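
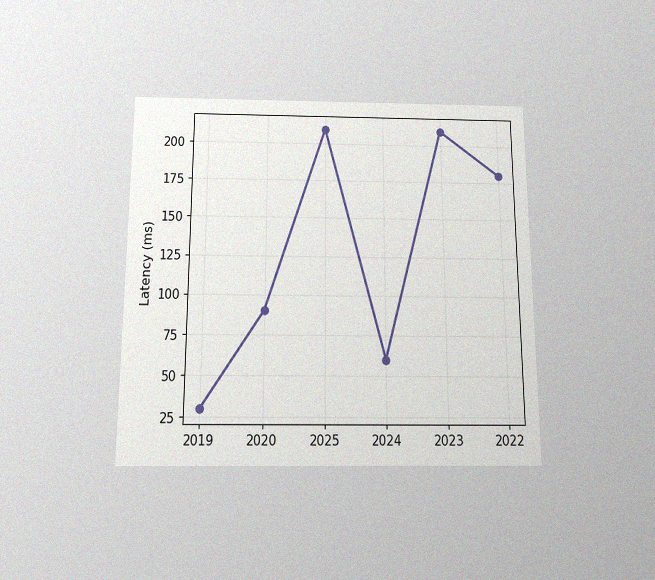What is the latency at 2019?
30ms

The chart is viewed slightly from below, with some photo noise. At 2019, the line is at 30ms.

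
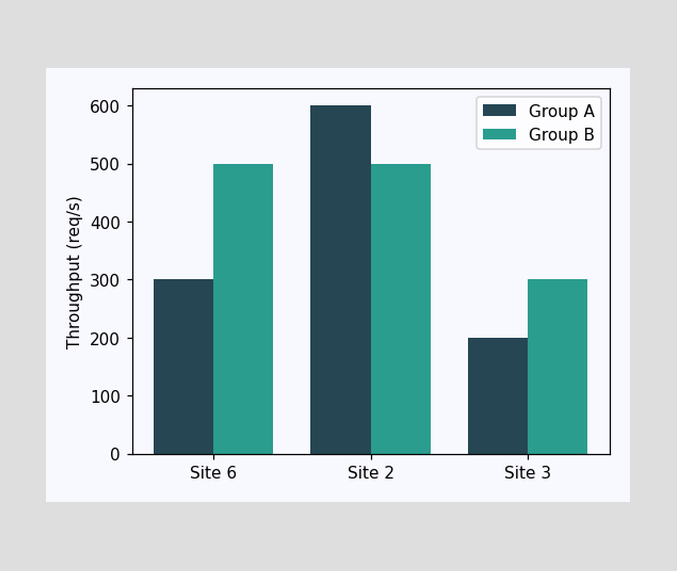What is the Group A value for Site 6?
300req/s

The Group A bar at Site 6 reaches 300req/s on the y-axis.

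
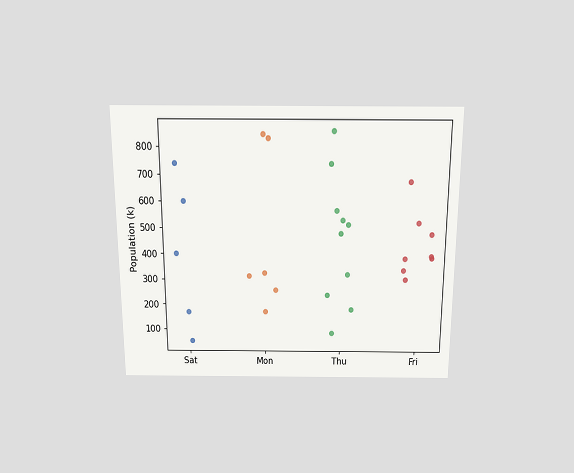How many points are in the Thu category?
The chart is viewed slightly from above. Counting the markers in the Thu column gives 10.

10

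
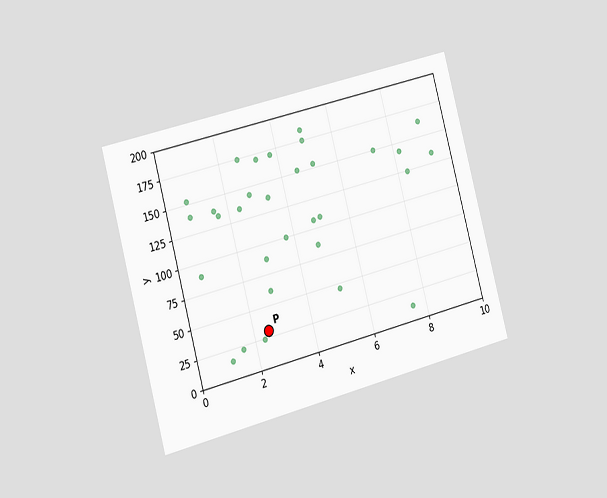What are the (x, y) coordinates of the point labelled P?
(2.5, 30)

The chart is tilted about 15° counter-clockwise and viewed slightly from the left. Following the gridlines from P to each axis, P sits at (2.5, 30).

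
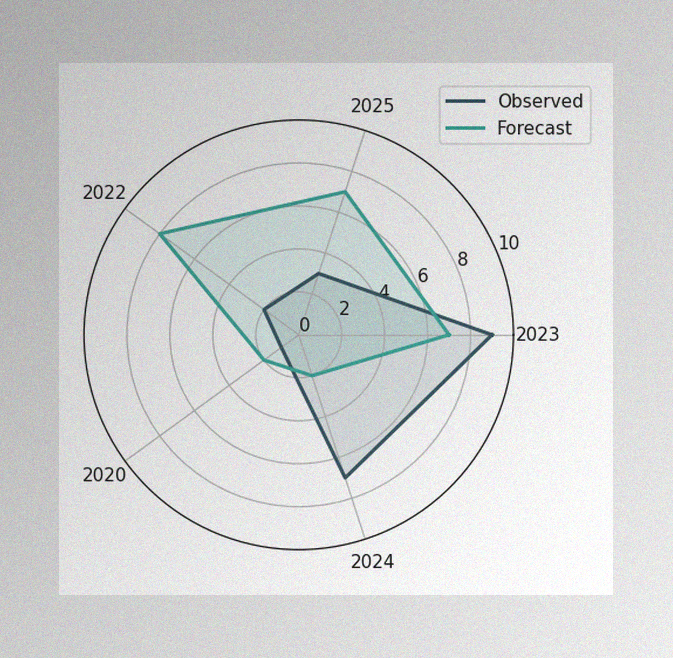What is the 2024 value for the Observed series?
7

The image has some photo noise and uneven lighting. On the 2024 axis, Observed reaches 7.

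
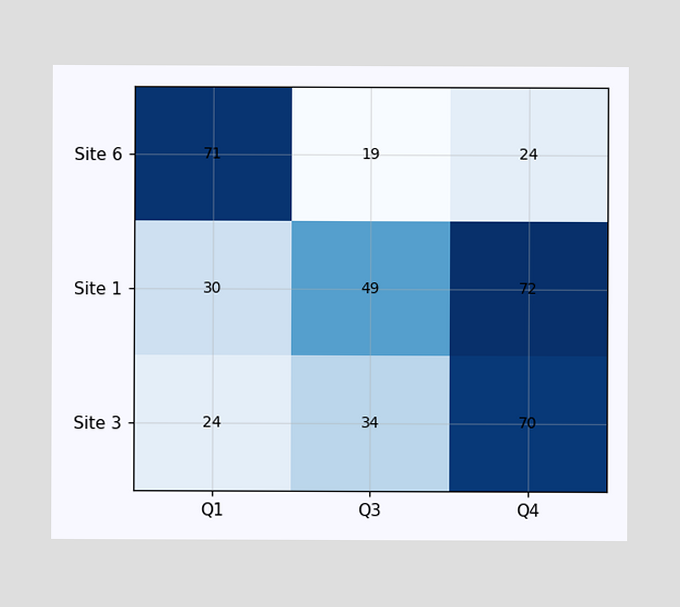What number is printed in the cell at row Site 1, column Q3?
The (Site 1, Q3) cell reads 49.

49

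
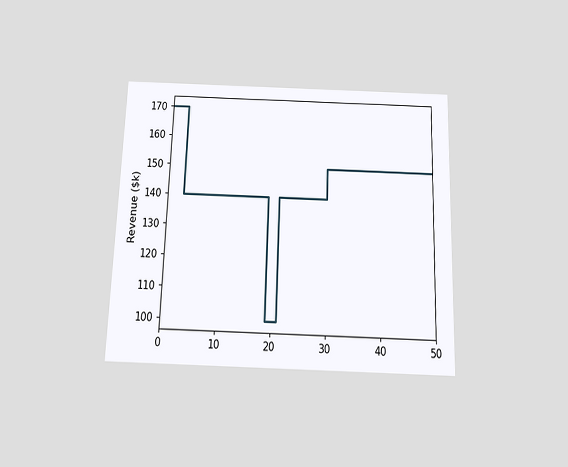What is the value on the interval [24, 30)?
$140k

The chart is viewed slightly from below. On [24, 30) the step sits at $140k.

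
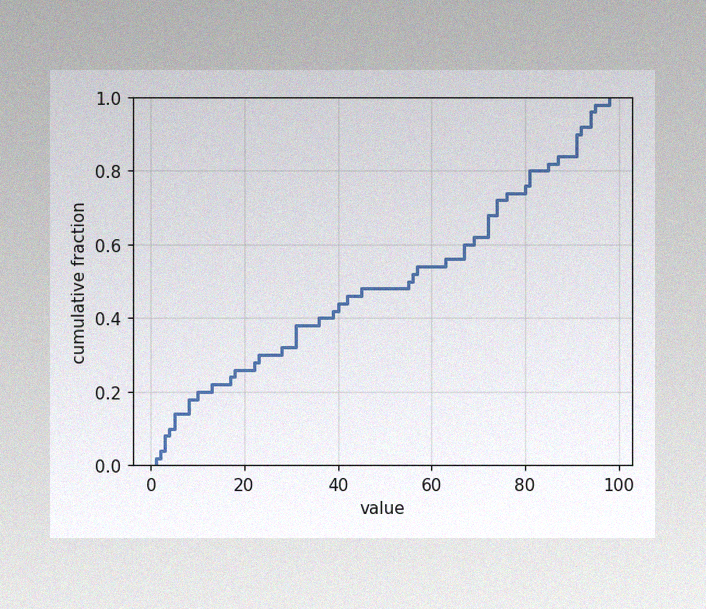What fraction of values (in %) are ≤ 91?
90%

The image has some photo noise and uneven lighting. At x=91 the ECDF step is at 90%.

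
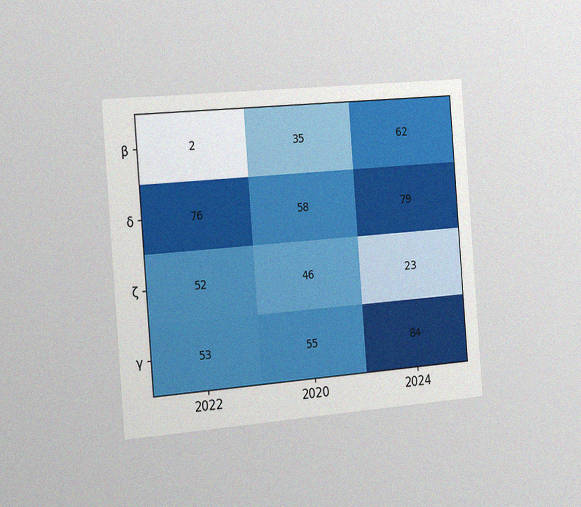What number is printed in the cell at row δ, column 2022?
The chart is tilted about 4° counter-clockwise and viewed slightly from the left, with some photo noise. The (δ, 2022) cell reads 76.

76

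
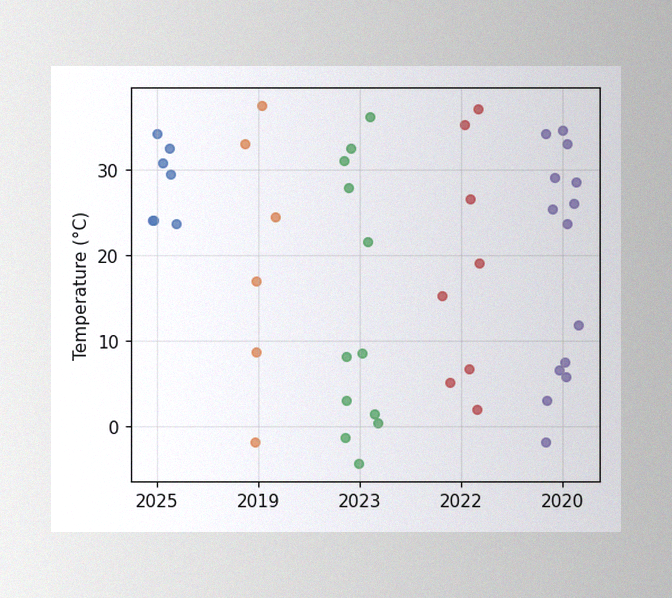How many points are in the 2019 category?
The image has some photo noise and uneven lighting. Counting the markers in the 2019 column gives 6.

6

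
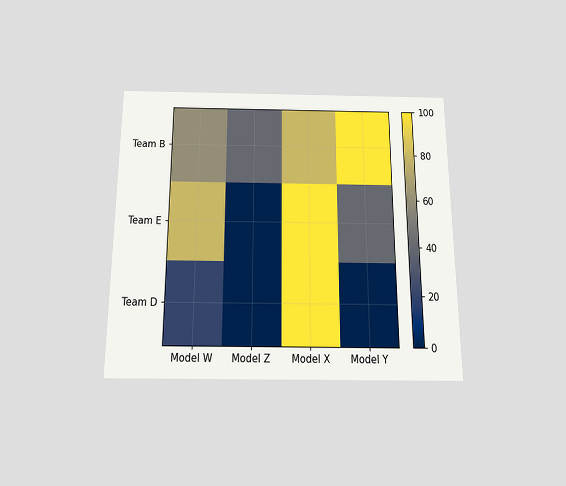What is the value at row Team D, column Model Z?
The chart is viewed slightly from below. Matching cell (Team D, Model Z) against the colorbar gives 0.

0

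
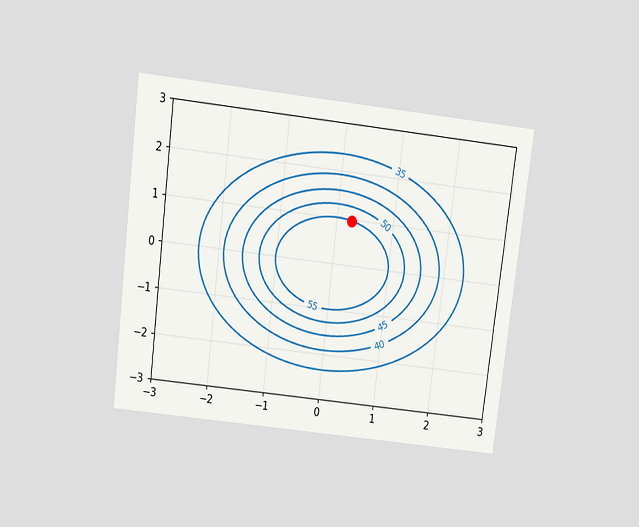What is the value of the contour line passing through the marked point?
55

The chart is tilted about 7° clockwise and viewed slightly from above. The marked point sits on the contour labelled 55.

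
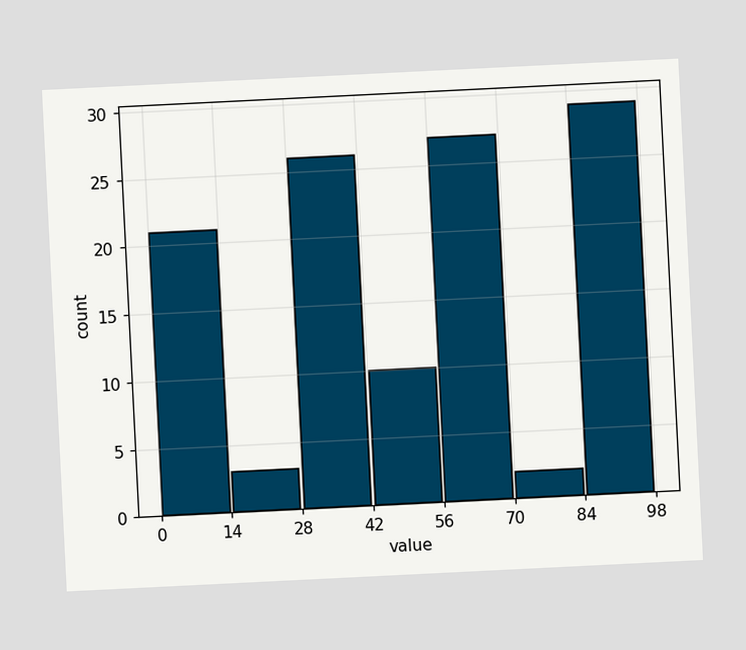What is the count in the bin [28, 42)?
26

The chart is tilted about 3° counter-clockwise. The [28, 42) bin has height 26.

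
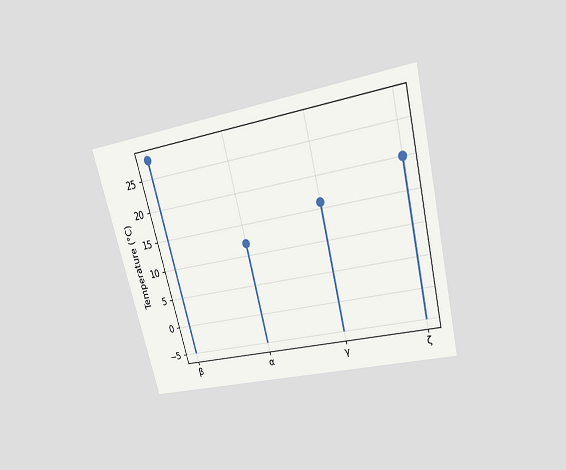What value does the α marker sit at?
12°C

The chart is tilted about 14° counter-clockwise and viewed slightly from above. The α marker sits at 12°C.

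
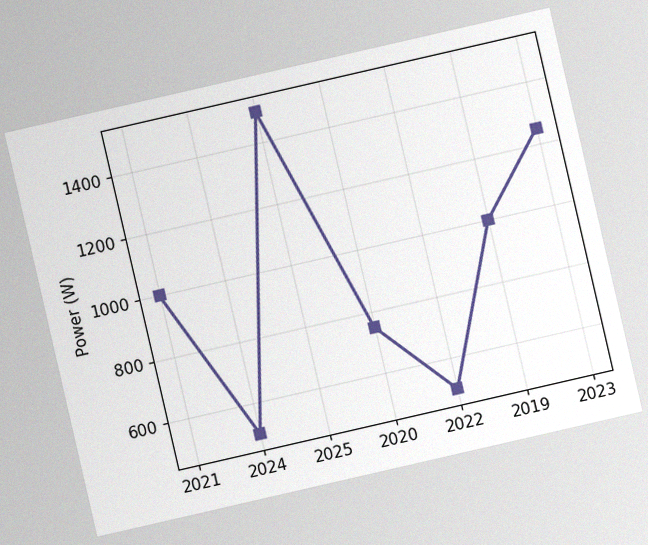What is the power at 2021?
1000W

The chart is tilted about 13° counter-clockwise, with some photo noise. At 2021, the line is at 1000W.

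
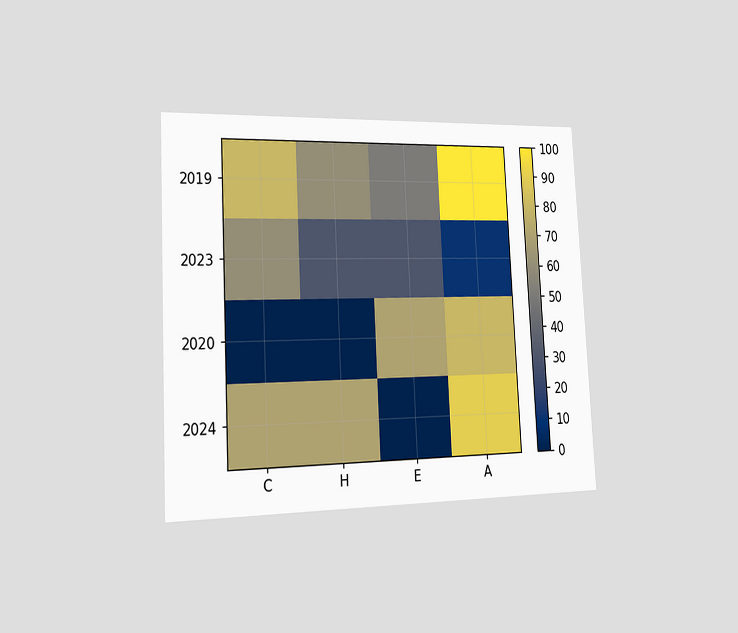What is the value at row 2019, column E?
50

The chart is tilted about 3° counter-clockwise and viewed slightly from the left. Matching cell (2019, E) against the colorbar gives 50.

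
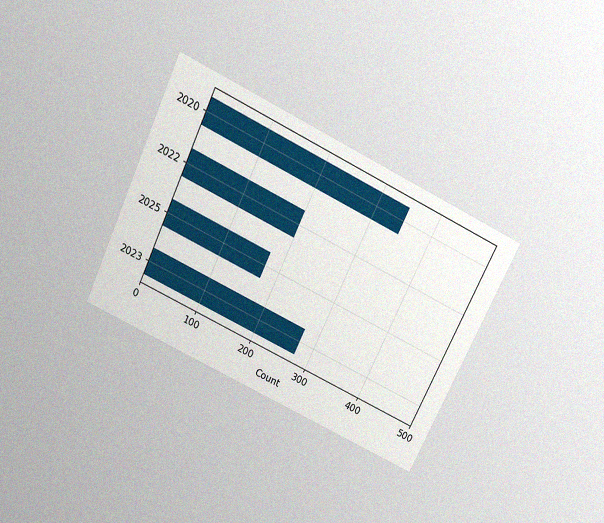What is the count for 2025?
The chart is tilted about 26° clockwise and viewed slightly from above, with some photo noise. Reading along the chart's x-axis, the 2025 bar reaches 175.

175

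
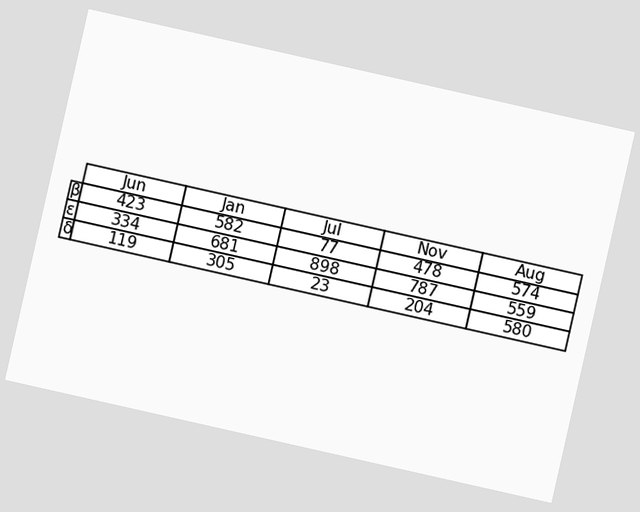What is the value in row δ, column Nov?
The chart is tilted about 13° clockwise. The (δ, Nov) cell reads 204.

204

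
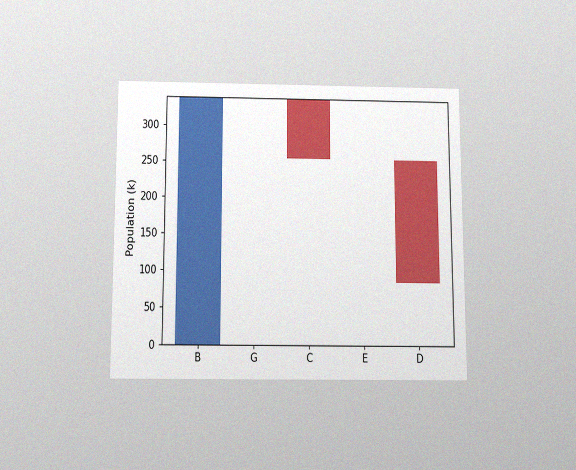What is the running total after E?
255k

The chart is viewed slightly from below, with some photo noise. After E the running total reaches 255k.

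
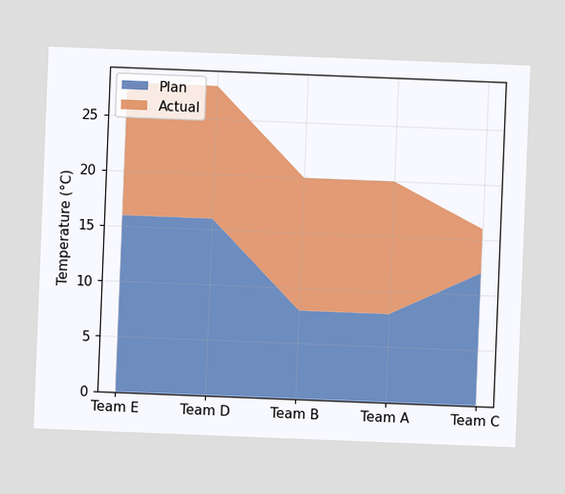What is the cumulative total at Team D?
The chart is tilted about 2° clockwise. The stacked total at Team D reaches 28°C.

28°C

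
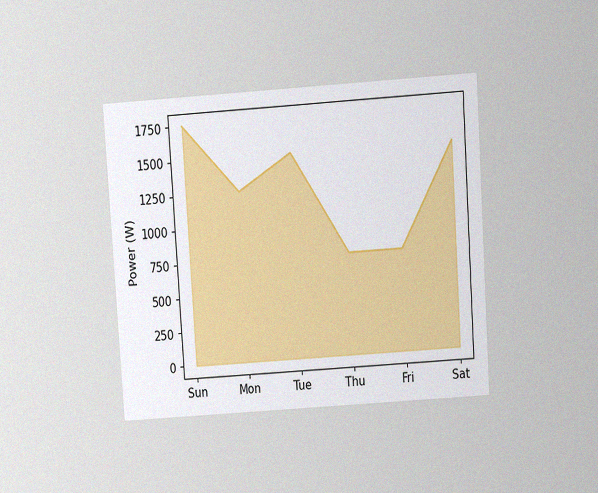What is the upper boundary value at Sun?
1750W

The chart is tilted about 4° counter-clockwise and viewed at a slight angle, with some photo noise. At Sun the upper boundary is at 1750W.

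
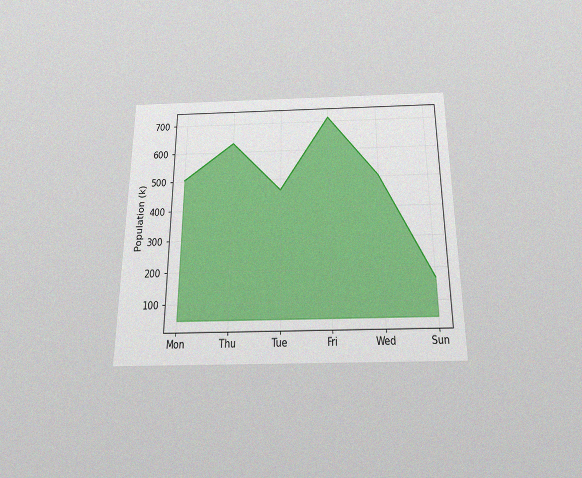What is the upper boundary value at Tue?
The chart is viewed slightly from below, with some photo noise. At Tue the upper boundary is at 462k.

462k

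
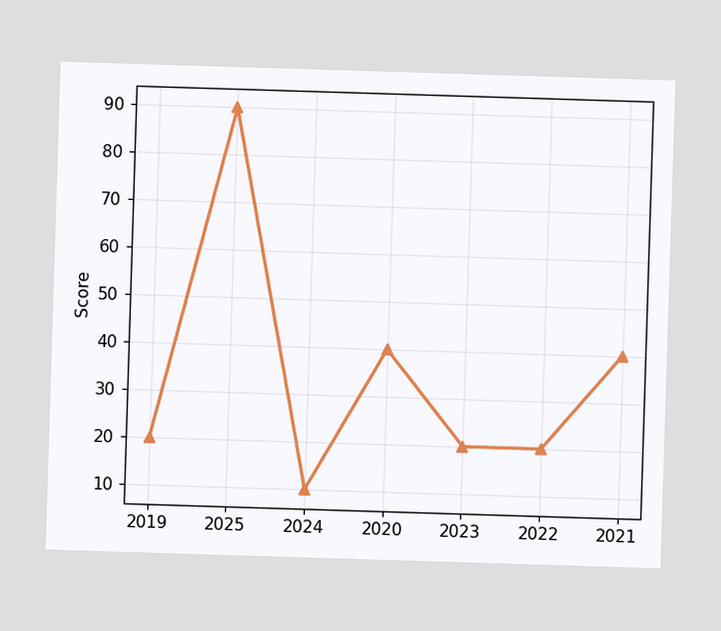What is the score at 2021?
40

At 2021, the line is at 40.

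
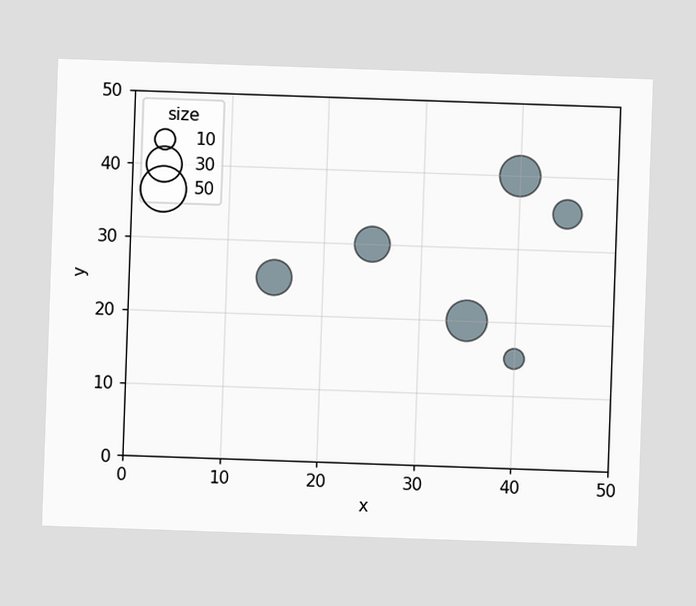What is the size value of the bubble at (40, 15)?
10

Matching the bubble at (40, 15) against the size legend gives 10.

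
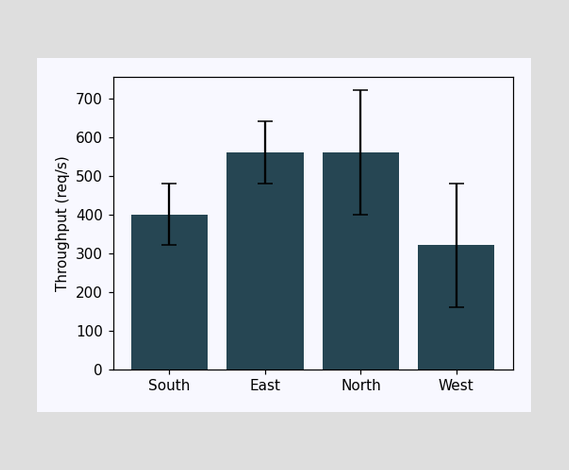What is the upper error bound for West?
480req/s

The West bar's upper whisker reaches 480req/s.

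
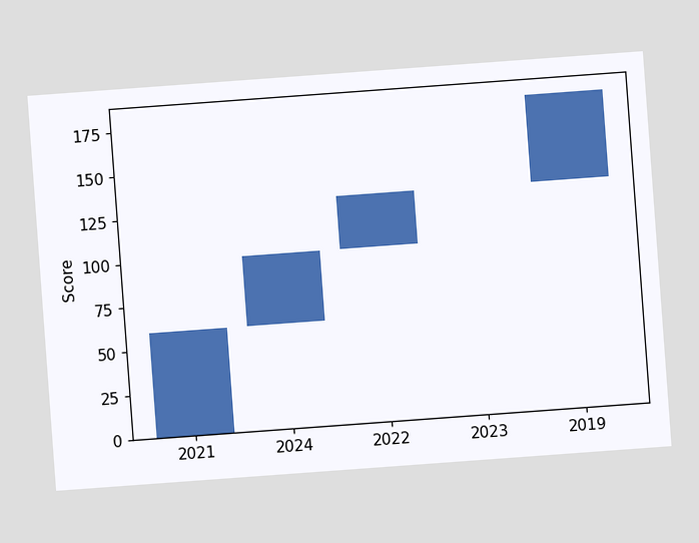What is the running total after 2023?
The chart is tilted about 4° counter-clockwise. After 2023 the running total reaches 130.

130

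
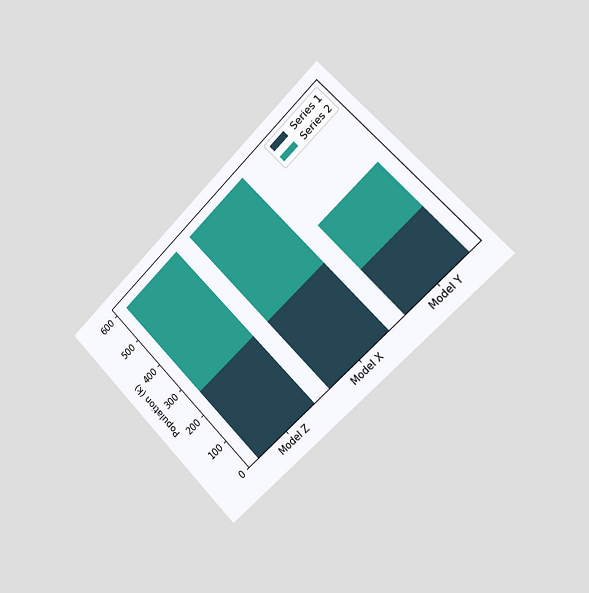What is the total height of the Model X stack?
The chart is tilted about 45° counter-clockwise and viewed slightly from the right. The Model X stack's top reaches 595k on the y-axis.

595k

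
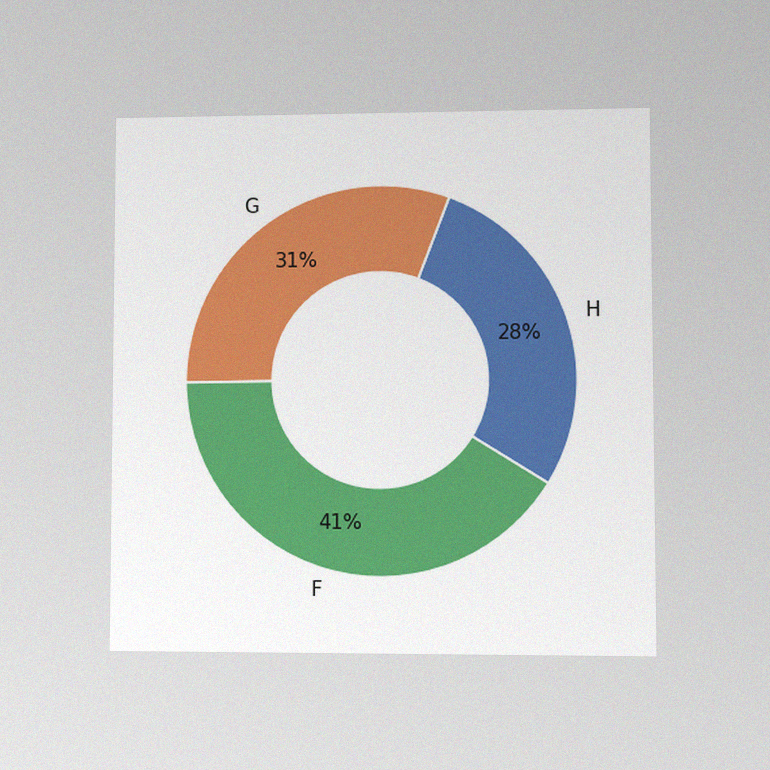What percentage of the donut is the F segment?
41%

The chart is viewed at a slight angle, with some photo noise. The F segment takes up 41% of the ring.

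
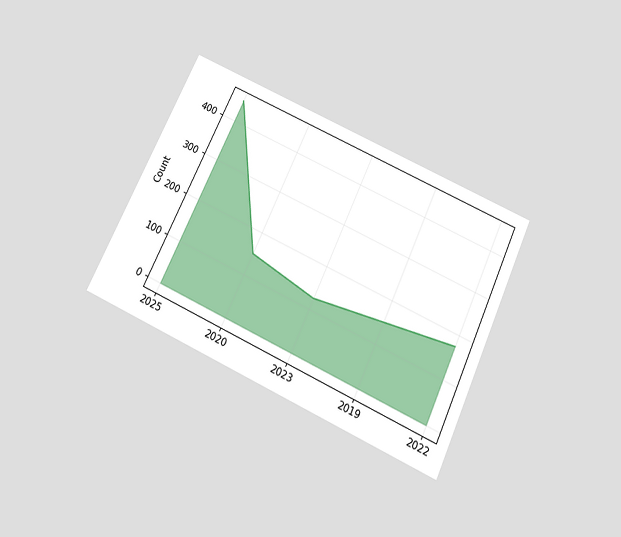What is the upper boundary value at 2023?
125

The chart is tilted about 25° clockwise and viewed slightly from below. At 2023 the upper boundary is at 125.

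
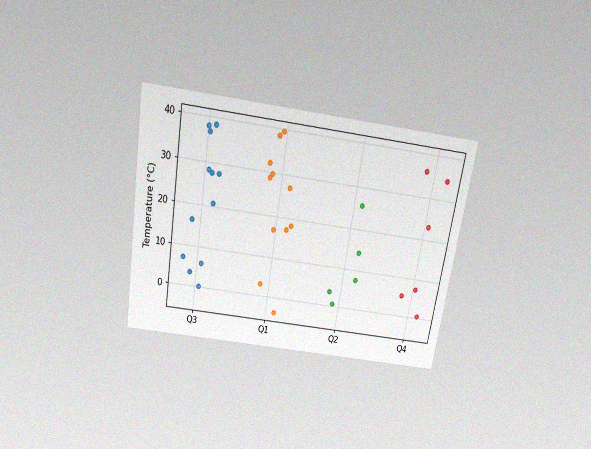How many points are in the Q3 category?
12

The chart is tilted about 9° clockwise and viewed slightly from above, with some photo noise. Counting the markers in the Q3 column gives 12.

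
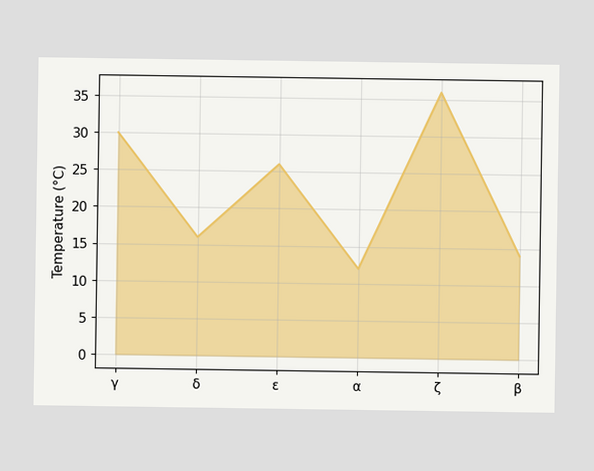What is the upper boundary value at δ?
16°C

At δ the upper boundary is at 16°C.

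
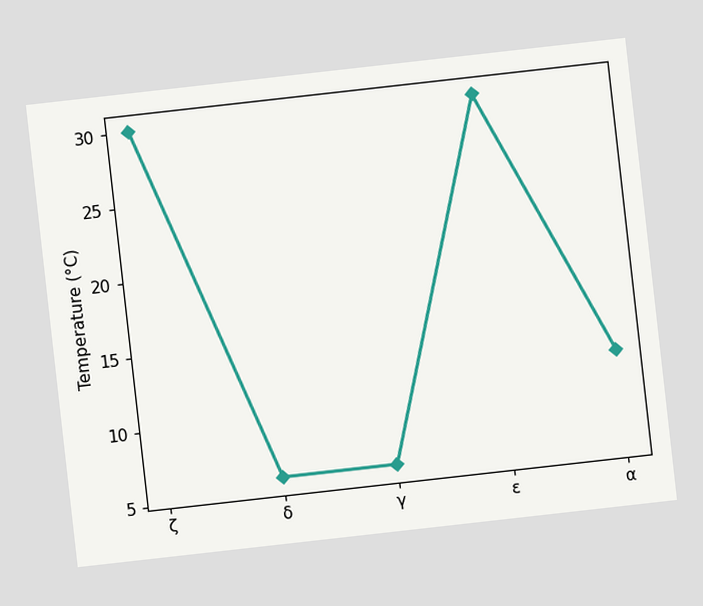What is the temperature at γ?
The chart is tilted about 6° counter-clockwise. At γ, the line is at 6°C.

6°C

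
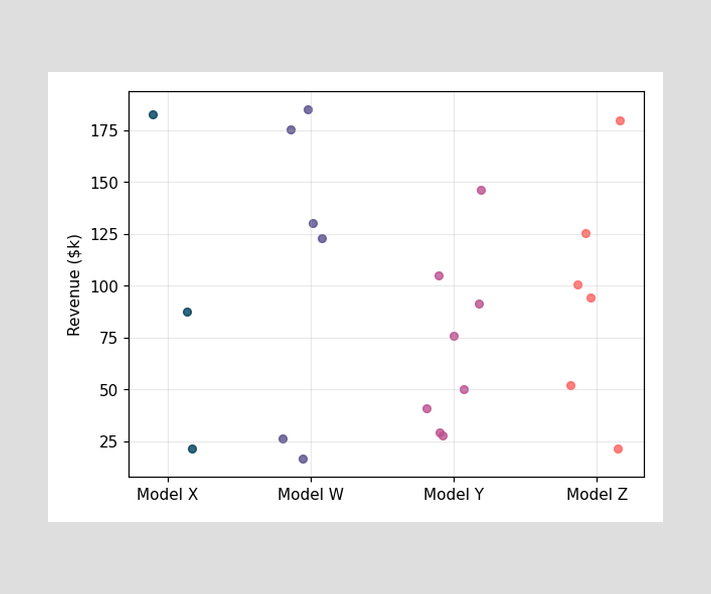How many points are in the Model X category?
3

Counting the markers in the Model X column gives 3.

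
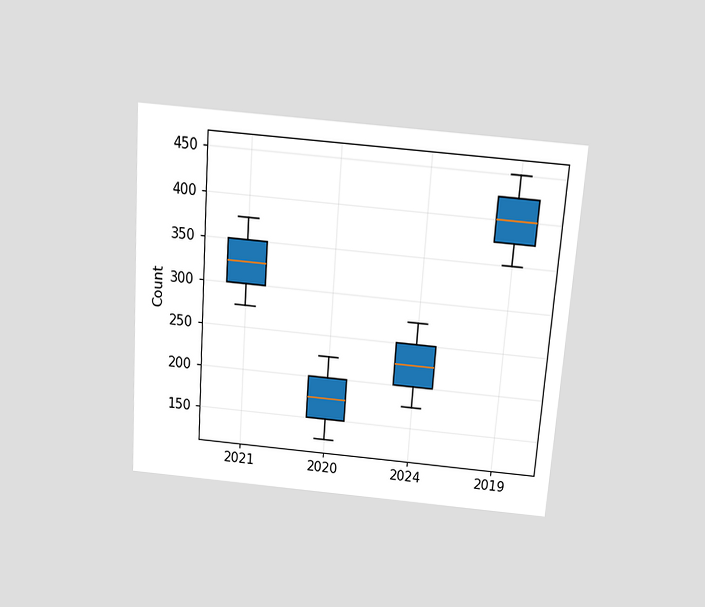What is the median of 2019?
400

The chart is tilted about 4° clockwise and viewed slightly from above. The median line in the 2019 box sits at 400.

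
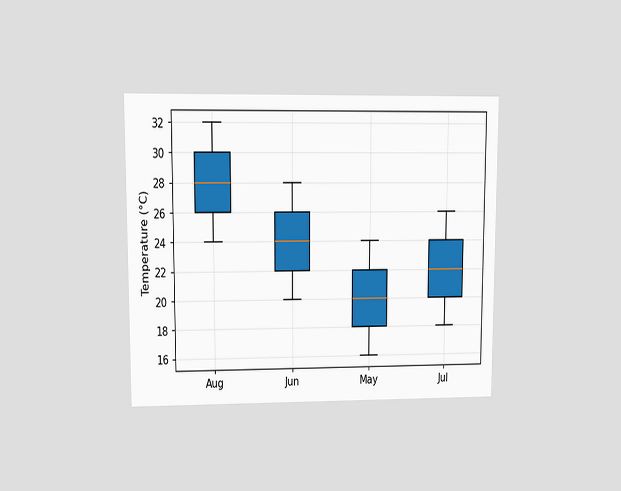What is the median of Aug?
The chart is viewed at a slight angle. The median line in the Aug box sits at 28°C.

28°C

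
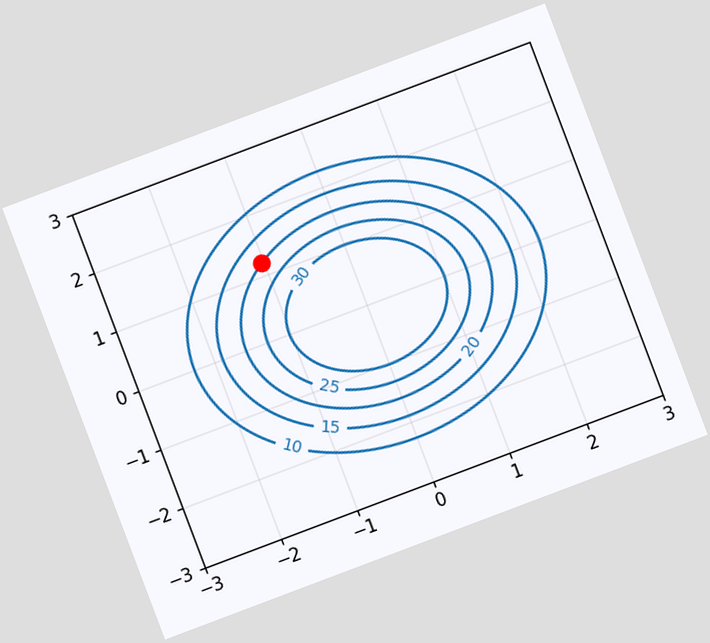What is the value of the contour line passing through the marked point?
20

The chart is tilted about 21° counter-clockwise. The marked point sits on the contour labelled 20.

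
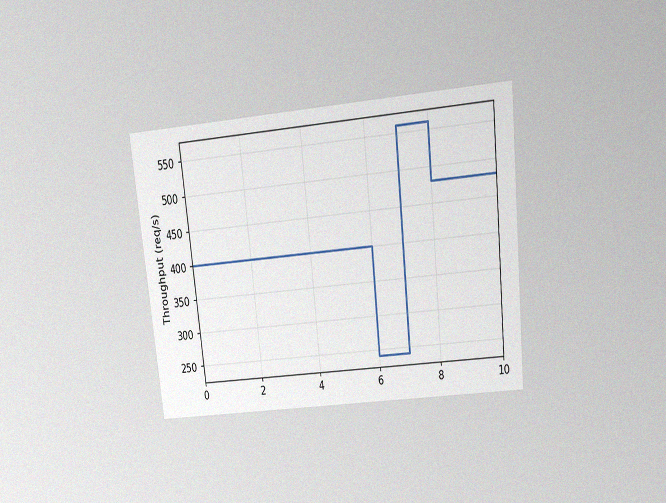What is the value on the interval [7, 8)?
560req/s

The chart is tilted about 6° counter-clockwise and viewed slightly from above, with some photo noise. On [7, 8) the step sits at 560req/s.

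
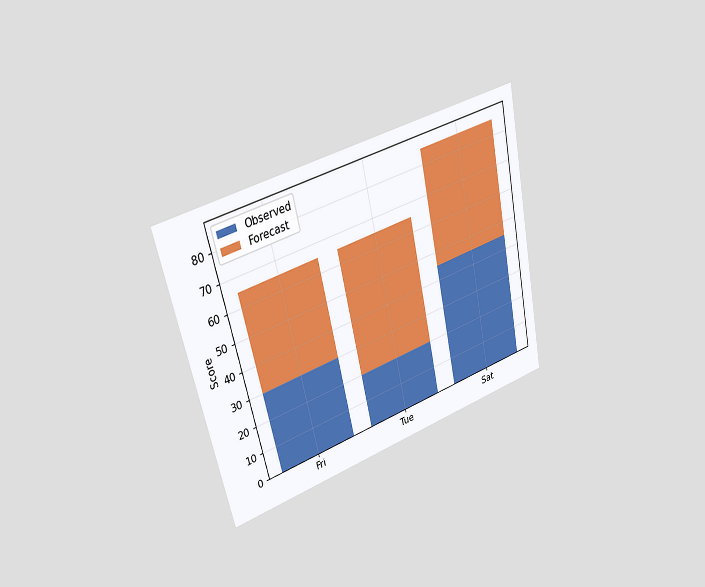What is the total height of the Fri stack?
65

The chart is tilted about 13° counter-clockwise and viewed slightly from the left. The Fri stack's top reaches 65 on the y-axis.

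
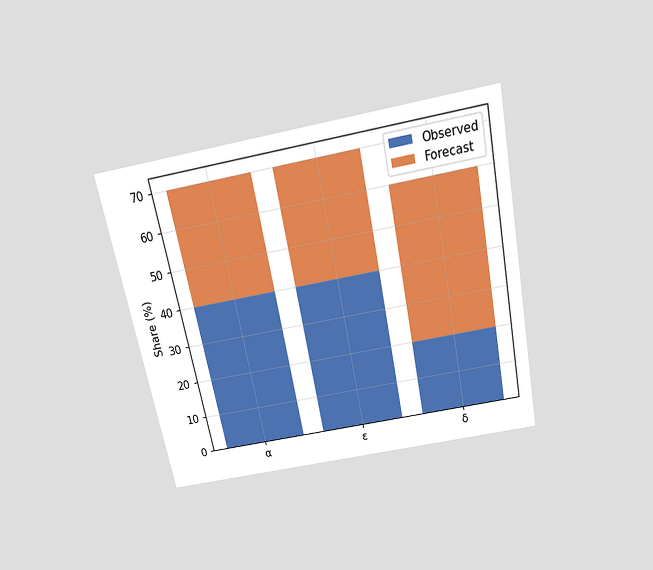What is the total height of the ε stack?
The chart is tilted about 11° counter-clockwise and viewed slightly from above. The ε stack's top reaches 70% on the y-axis.

70%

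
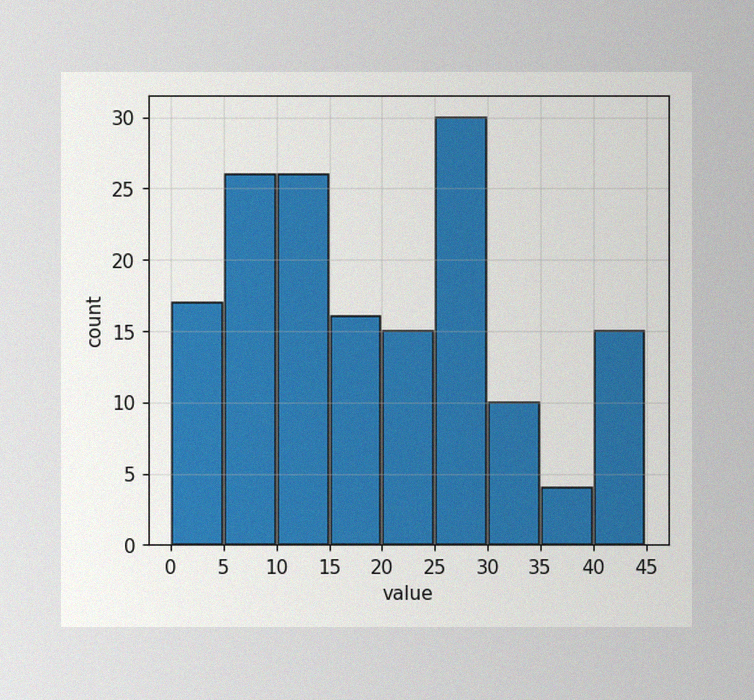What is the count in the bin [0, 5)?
The image has some photo noise and uneven lighting. The [0, 5) bin has height 17.

17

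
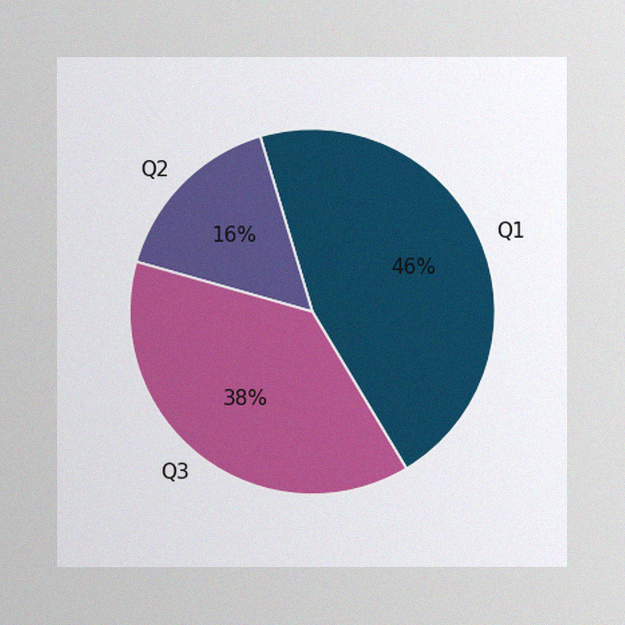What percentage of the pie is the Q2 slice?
16%

The image has some photo noise and uneven lighting. The Q2 slice takes up 16% of the pie.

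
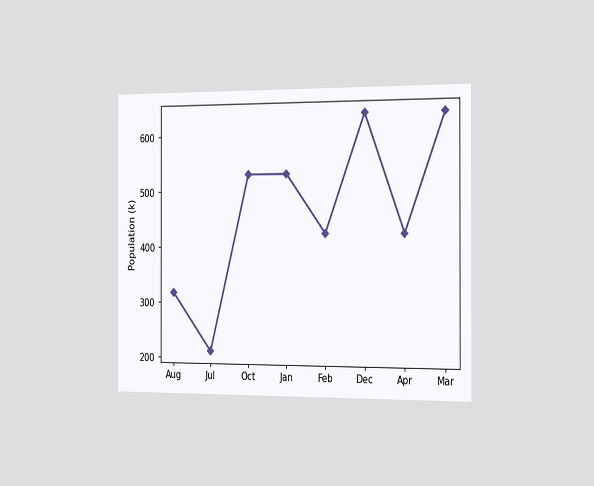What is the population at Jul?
212k

The chart is viewed slightly from the right. At Jul, the line is at 212k.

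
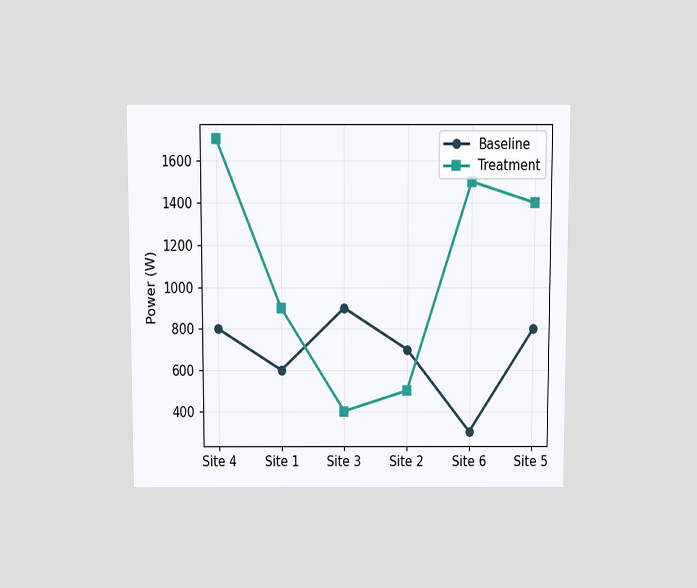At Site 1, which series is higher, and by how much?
The chart is viewed slightly from above. At Site 1, Treatment sits above the other line by 300W.

Treatment, by 300W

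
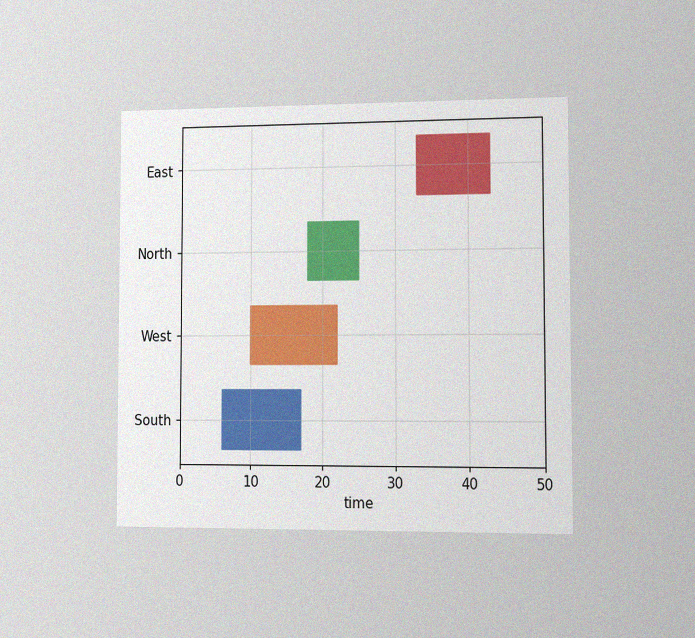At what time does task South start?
The chart is viewed slightly from the right, with some photo noise. The South bar begins at t=6.

6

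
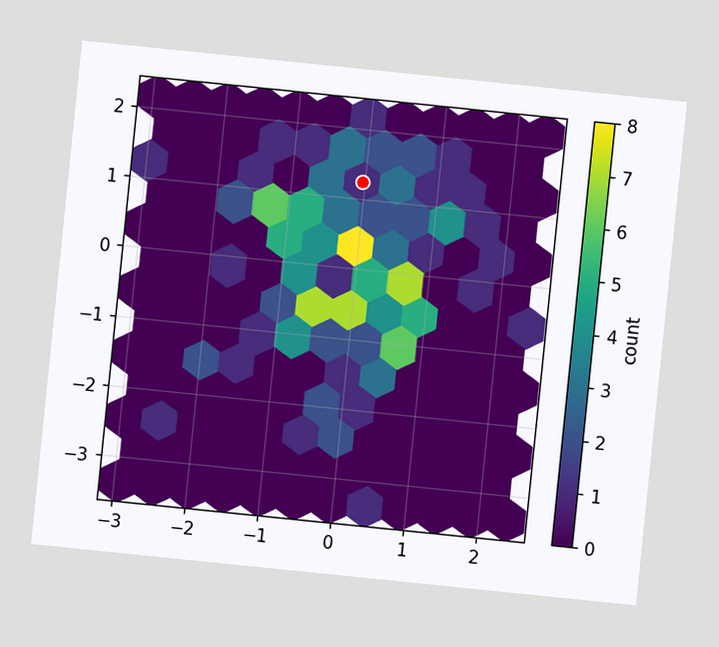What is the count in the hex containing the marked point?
The chart is tilted about 6° clockwise. The marked hex reads 1 on the colorbar.

1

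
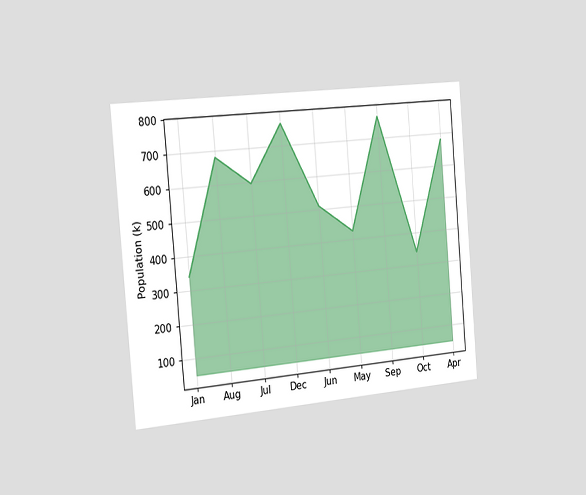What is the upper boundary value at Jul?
595k

The chart is tilted about 5° counter-clockwise and viewed slightly from the left. At Jul the upper boundary is at 595k.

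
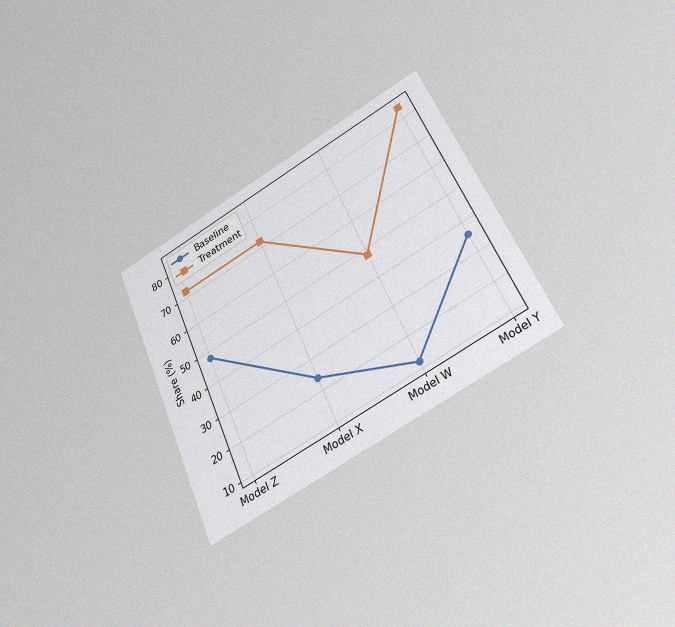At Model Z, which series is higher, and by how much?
The chart is tilted about 24° counter-clockwise and viewed at a slight angle, with some photo noise. At Model Z, Treatment sits above the other line by 24%.

Treatment, by 24%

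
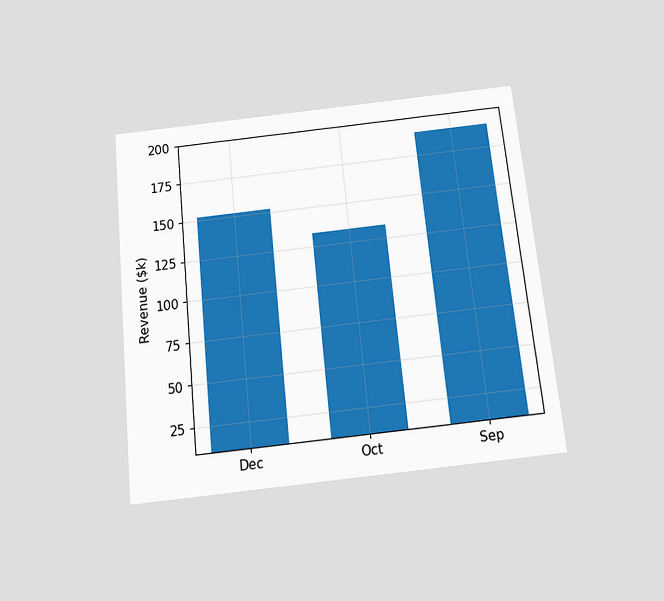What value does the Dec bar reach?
The chart is tilted about 6° counter-clockwise and viewed slightly from below. Reading along the chart's y-axis, the Dec bar reaches $152k.

$152k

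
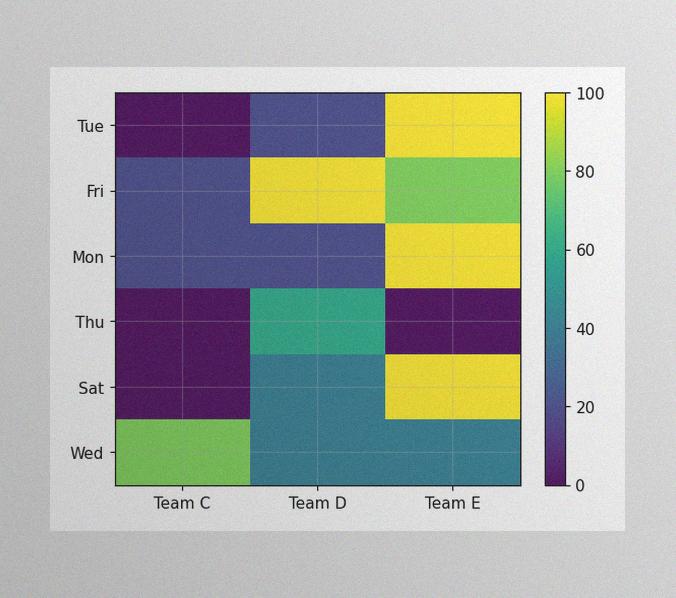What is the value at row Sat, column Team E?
The image has some photo noise and uneven lighting. Matching cell (Sat, Team E) against the colorbar gives 100.

100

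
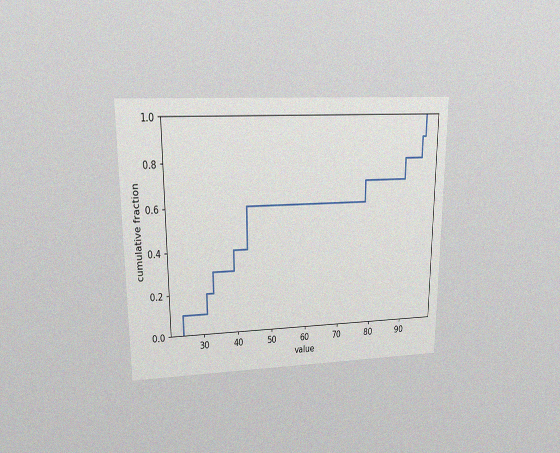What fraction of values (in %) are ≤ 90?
80%

The chart is viewed at a slight angle, with some photo noise. At x=90 the ECDF step is at 80%.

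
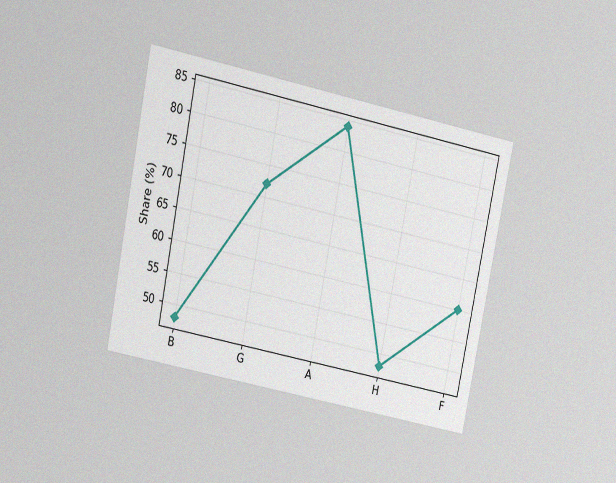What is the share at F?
The chart is tilted about 11° clockwise and viewed at a slight angle, with some photo noise. At F, the line is at 60%.

60%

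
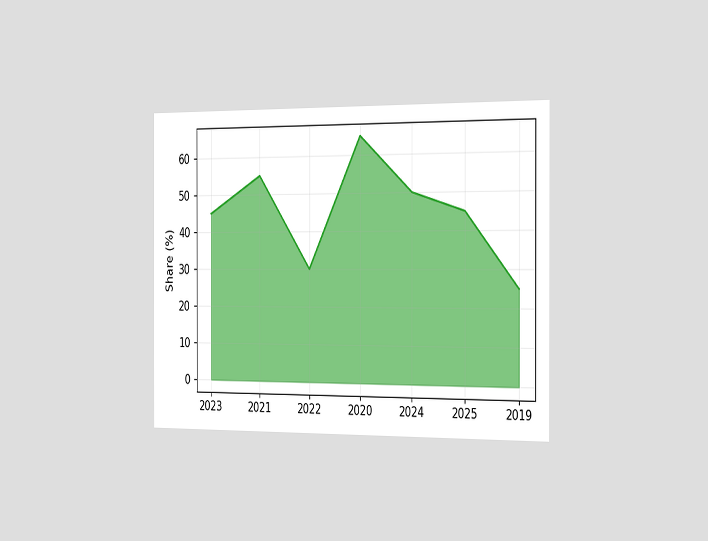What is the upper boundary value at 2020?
65%

The chart is viewed slightly from the right. At 2020 the upper boundary is at 65%.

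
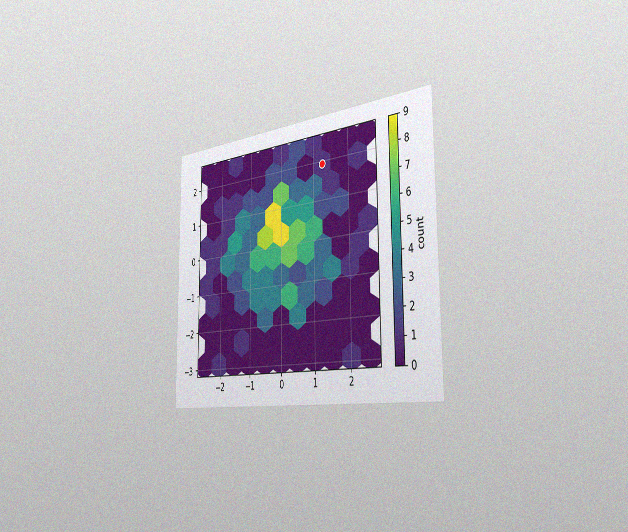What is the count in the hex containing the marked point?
The chart is viewed slightly from the right, with some photo noise. The marked hex reads 1 on the colorbar.

1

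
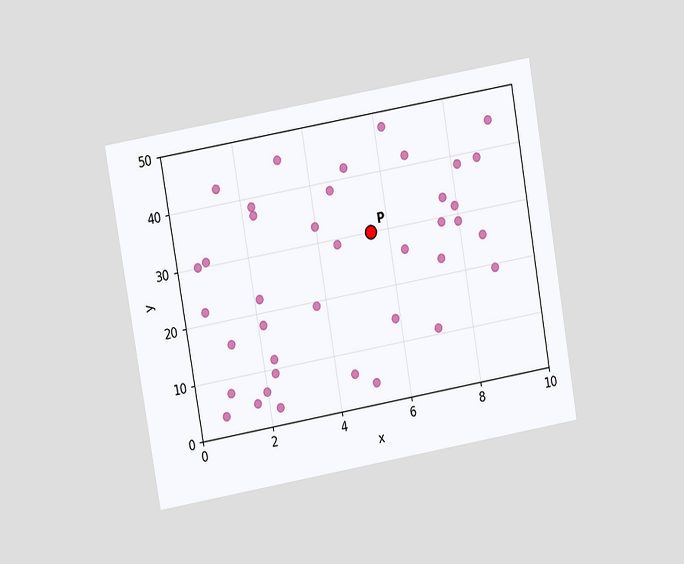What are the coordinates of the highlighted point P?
(5.5, 30)

The chart is tilted about 10° counter-clockwise and viewed at a slight angle. Following the gridlines from P to each axis, P sits at (5.5, 30).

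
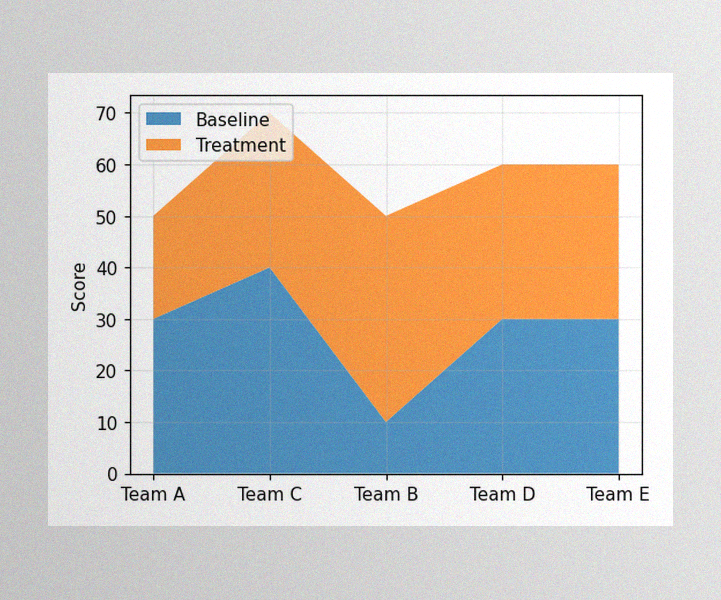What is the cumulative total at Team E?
60

The image has some photo noise and uneven lighting. The stacked total at Team E reaches 60.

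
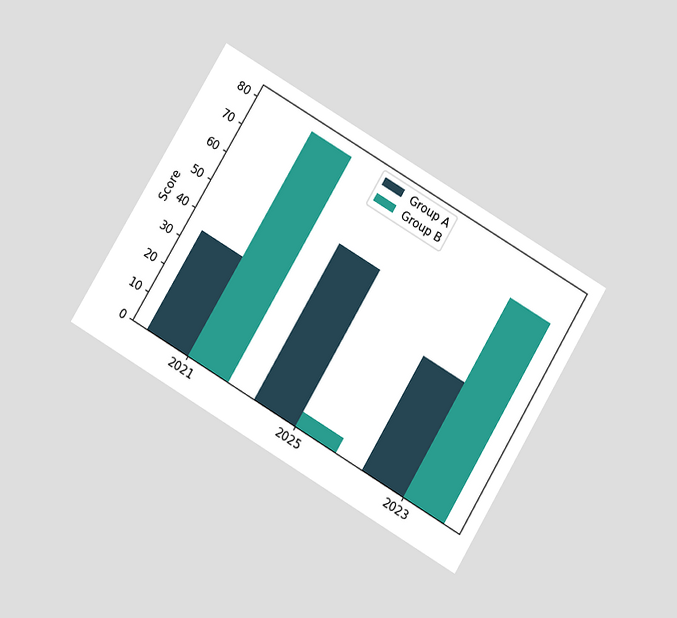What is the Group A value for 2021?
35

The chart is tilted about 31° clockwise and viewed slightly from below. The Group A bar at 2021 reaches 35 on the y-axis.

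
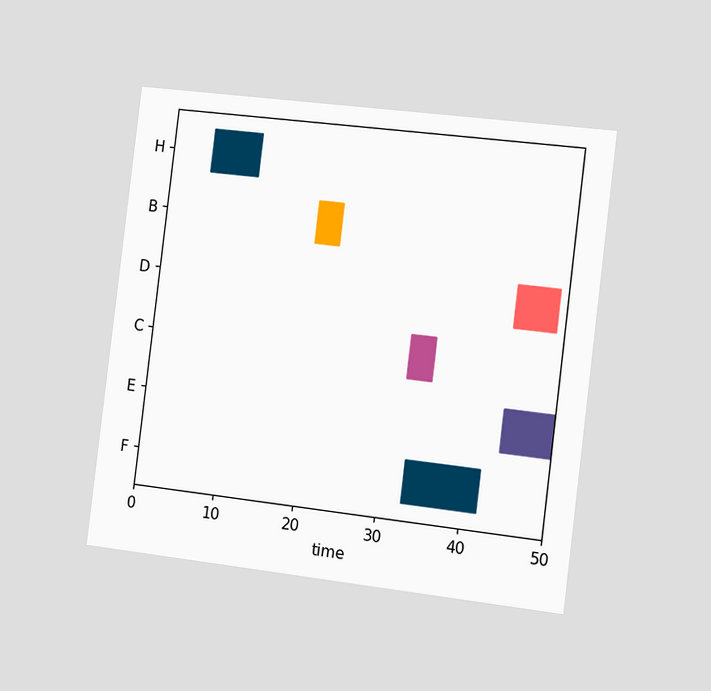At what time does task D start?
44

The chart is tilted about 7° clockwise and viewed slightly from the right. The D bar begins at t=44.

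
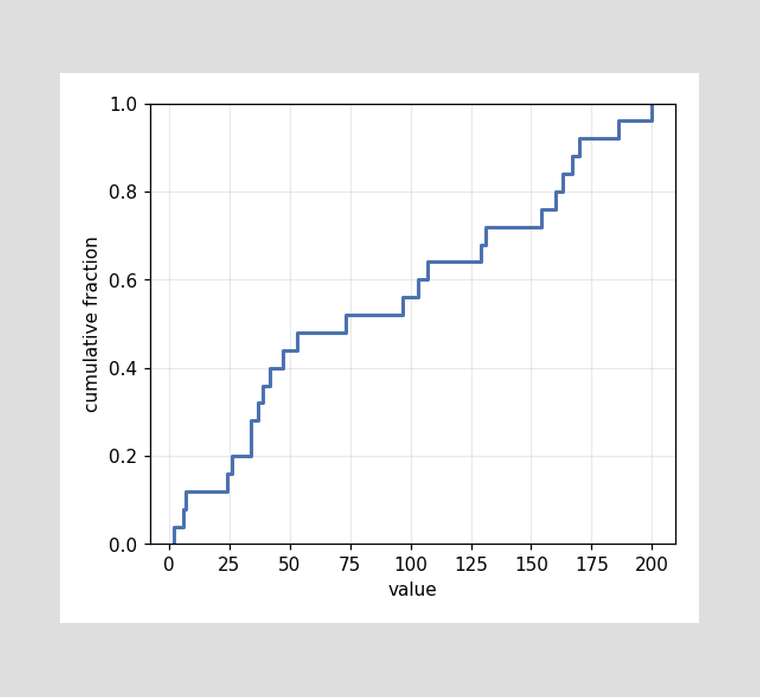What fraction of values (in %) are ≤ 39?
At x=39 the ECDF step is at 36%.

36%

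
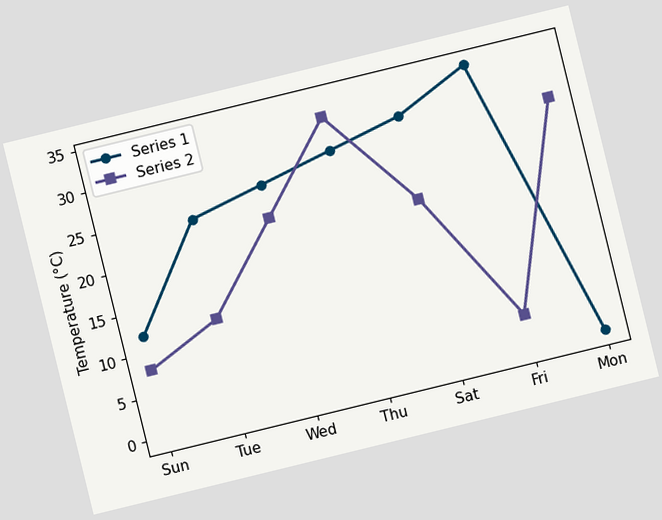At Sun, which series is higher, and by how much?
Series 1, by 4°C

The chart is tilted about 14° counter-clockwise. At Sun, Series 1 sits above the other line by 4°C.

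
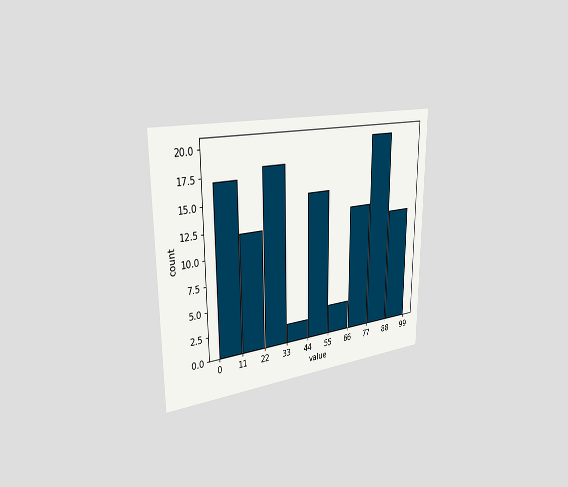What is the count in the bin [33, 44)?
2

The chart is viewed slightly from the left. The [33, 44) bin has height 2.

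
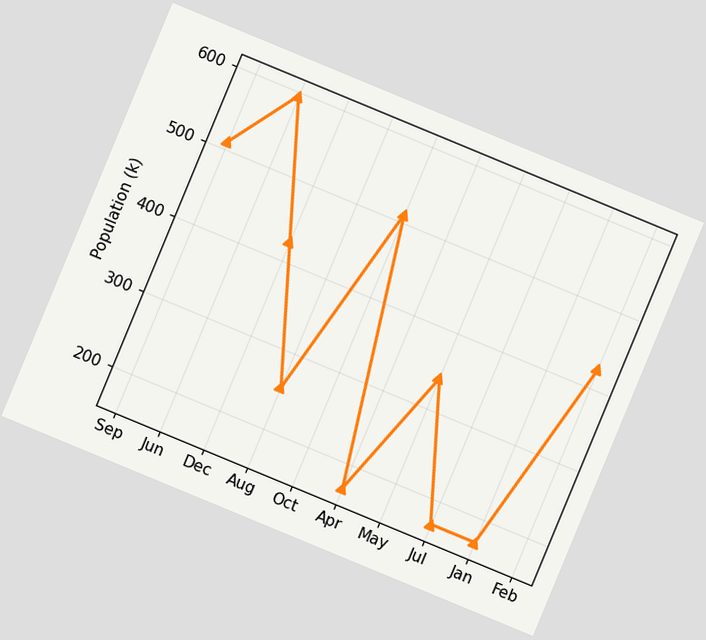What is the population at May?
The chart is tilted about 22° clockwise. At May, the line is at 340k.

340k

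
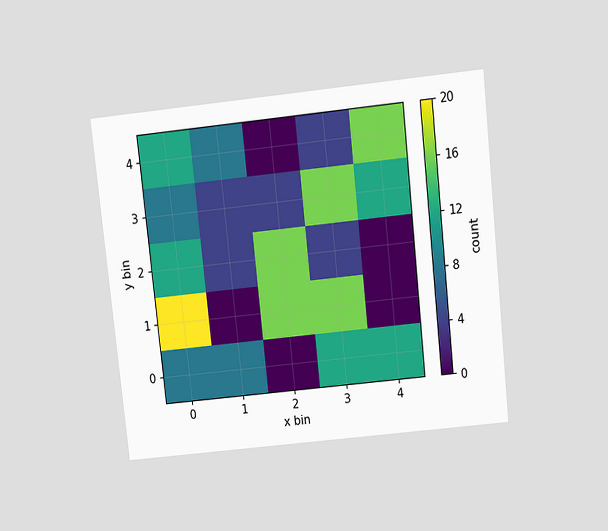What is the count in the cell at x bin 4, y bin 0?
The chart is tilted about 6° counter-clockwise and viewed slightly from above. Matching the cell (4, 0) against the colorbar gives 12.

12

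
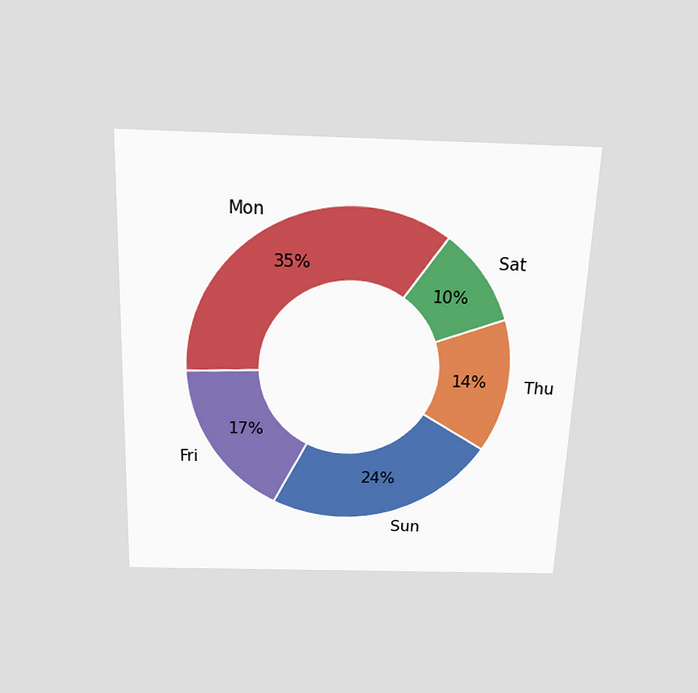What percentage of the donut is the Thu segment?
The chart is tilted about 2° clockwise and viewed slightly from above. The Thu segment takes up 14% of the ring.

14%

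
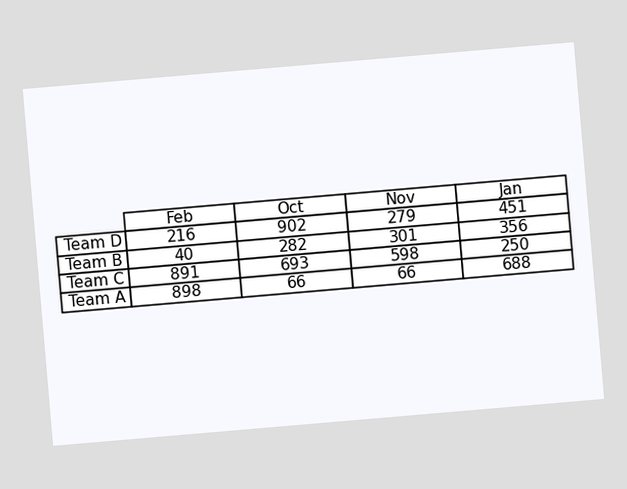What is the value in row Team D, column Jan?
The chart is tilted about 5° counter-clockwise. The (Team D, Jan) cell reads 451.

451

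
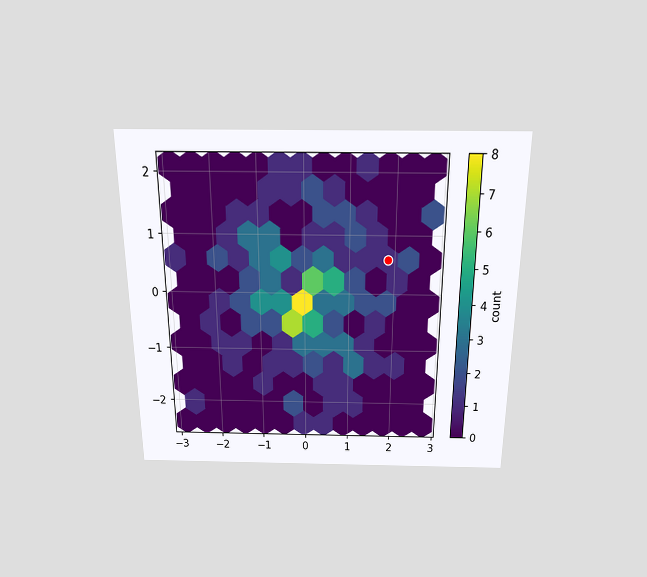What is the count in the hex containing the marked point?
The chart is viewed slightly from above. The marked hex reads 1 on the colorbar.

1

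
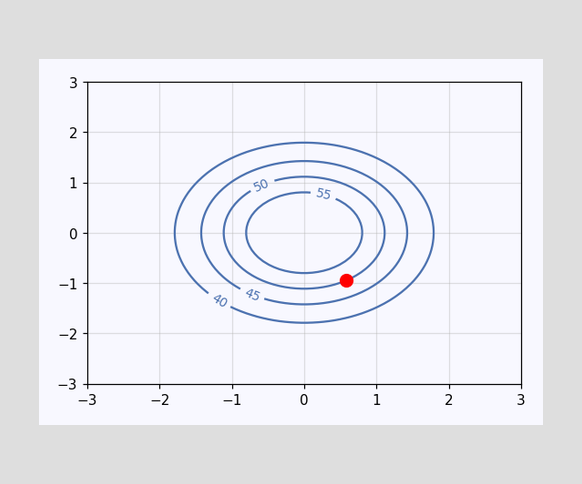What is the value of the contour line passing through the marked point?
The marked point sits on the contour labelled 50.

50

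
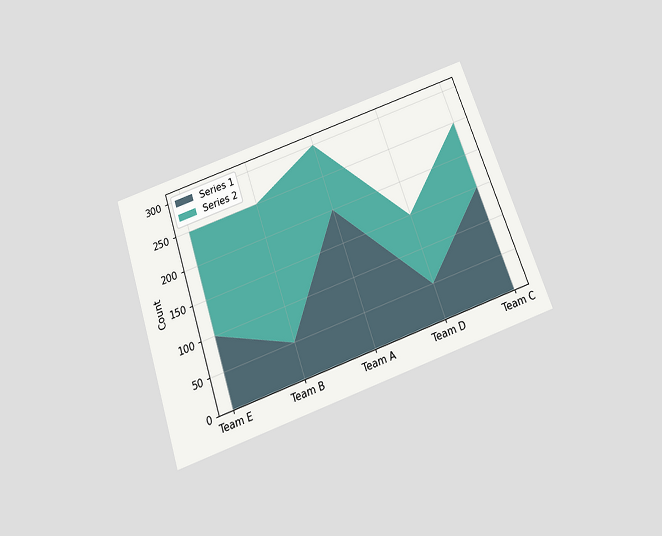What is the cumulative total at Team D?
The chart is tilted about 19° counter-clockwise and viewed slightly from below. The stacked total at Team D reaches 150.

150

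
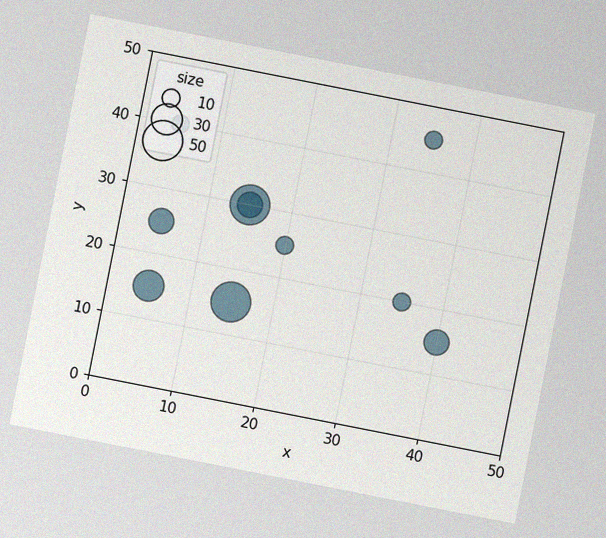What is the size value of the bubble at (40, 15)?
The chart is tilted about 11° clockwise, with some photo noise. Matching the bubble at (40, 15) against the size legend gives 20.

20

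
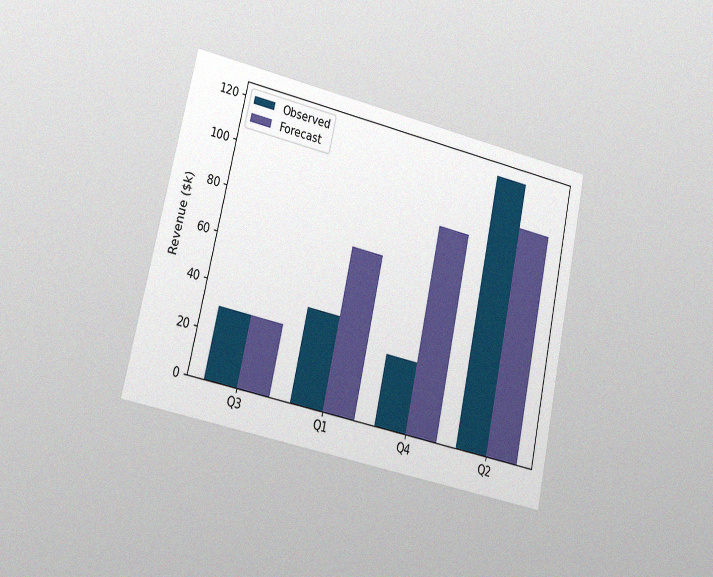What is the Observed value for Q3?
$30k

The chart is tilted about 12° clockwise and viewed at a slight angle, with some photo noise. The Observed bar at Q3 reaches $30k on the y-axis.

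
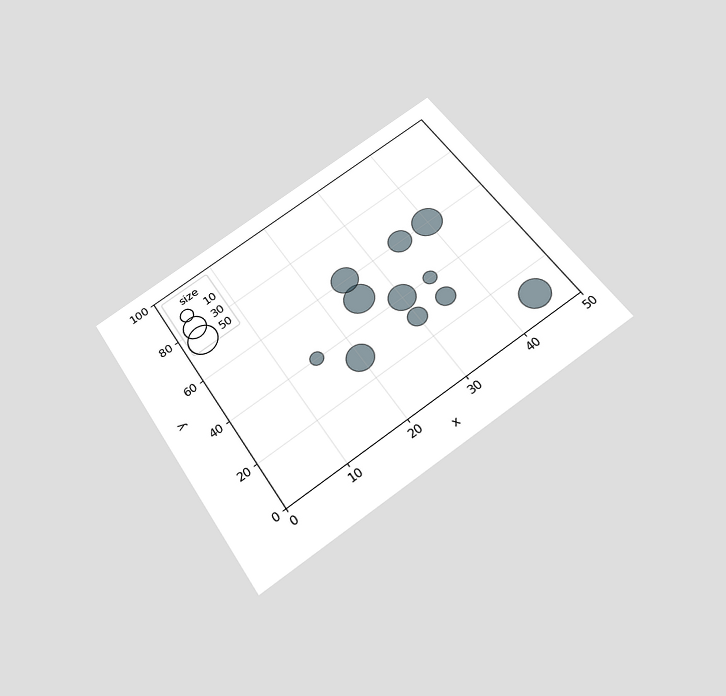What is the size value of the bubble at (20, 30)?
The chart is tilted about 34° counter-clockwise and viewed slightly from below. Matching the bubble at (20, 30) against the size legend gives 40.

40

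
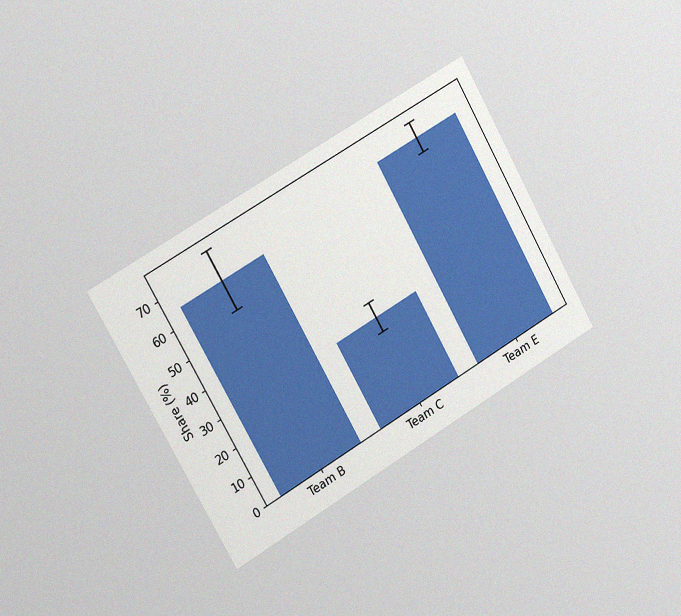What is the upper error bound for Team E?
The chart is tilted about 30° counter-clockwise and viewed slightly from the left, with some photo noise. The Team E bar's upper whisker reaches 75%.

75%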